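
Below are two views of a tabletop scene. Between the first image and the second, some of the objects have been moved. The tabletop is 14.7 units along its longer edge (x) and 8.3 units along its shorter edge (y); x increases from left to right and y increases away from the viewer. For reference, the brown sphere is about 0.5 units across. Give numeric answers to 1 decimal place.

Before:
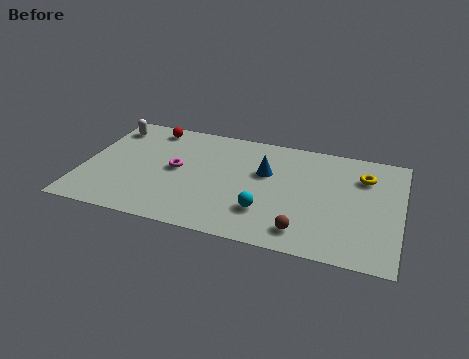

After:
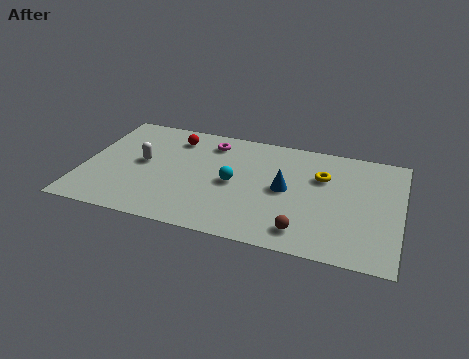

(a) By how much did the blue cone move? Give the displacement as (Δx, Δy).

(1.0, -1.0)

The blue cone started near (8.4, 5.2) and ended near (9.4, 4.2).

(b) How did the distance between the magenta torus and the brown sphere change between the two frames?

+0.4

They were about 6.8 units apart before and 7.2 after — 0.4 units further apart.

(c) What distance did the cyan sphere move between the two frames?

2.3

The cyan sphere moved from about (8.6, 2.3) to (7.0, 4.0), a distance of √(1.6² + 1.7²) ≈ 2.3.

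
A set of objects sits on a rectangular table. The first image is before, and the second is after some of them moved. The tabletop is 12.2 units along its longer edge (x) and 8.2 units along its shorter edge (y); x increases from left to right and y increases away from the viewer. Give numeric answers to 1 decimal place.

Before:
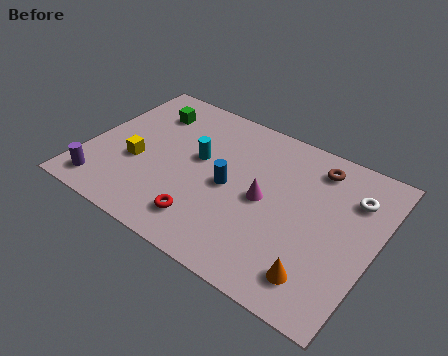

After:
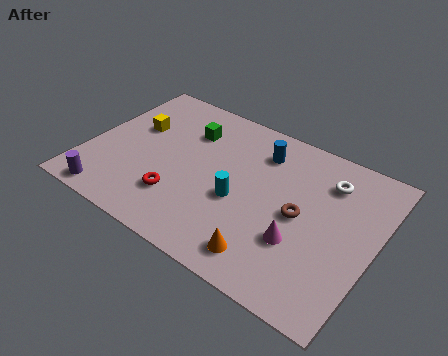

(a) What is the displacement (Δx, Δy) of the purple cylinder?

(0.4, -0.4)

From the two frames, the purple cylinder sits at roughly (1.1, 1.2) before and (1.5, 0.8) after.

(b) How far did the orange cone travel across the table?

2.1

From (10.3, 1.5) to (8.2, 1.3), the orange cone covered √(2.1² + 0.2²) ≈ 2.1 units.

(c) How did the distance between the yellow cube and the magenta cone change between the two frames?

+2.5

They were about 5.5 units apart before and 8.0 after — 2.5 units further apart.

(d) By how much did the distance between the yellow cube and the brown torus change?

-0.5

The distance was about 8.0 in the first image and 7.5 in the second, so they moved 0.5 units closer together.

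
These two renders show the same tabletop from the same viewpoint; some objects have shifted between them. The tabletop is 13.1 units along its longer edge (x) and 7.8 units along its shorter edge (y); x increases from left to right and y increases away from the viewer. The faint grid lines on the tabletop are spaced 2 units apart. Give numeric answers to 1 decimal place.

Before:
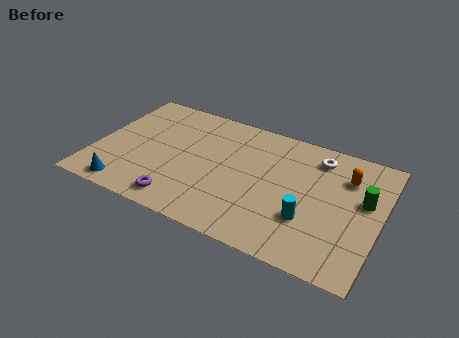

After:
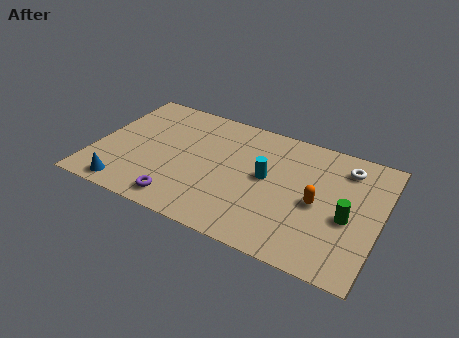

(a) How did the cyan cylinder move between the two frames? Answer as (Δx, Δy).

(-2.1, 1.7)

The cyan cylinder was at about (10.0, 2.5) and moved to about (7.9, 4.2).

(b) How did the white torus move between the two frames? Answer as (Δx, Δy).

(1.3, -0.1)

The white torus was at about (10.0, 6.4) and moved to about (11.3, 6.3).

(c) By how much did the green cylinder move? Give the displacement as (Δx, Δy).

(-0.6, -1.3)

The green cylinder was at about (12.3, 4.6) and moved to about (11.7, 3.3).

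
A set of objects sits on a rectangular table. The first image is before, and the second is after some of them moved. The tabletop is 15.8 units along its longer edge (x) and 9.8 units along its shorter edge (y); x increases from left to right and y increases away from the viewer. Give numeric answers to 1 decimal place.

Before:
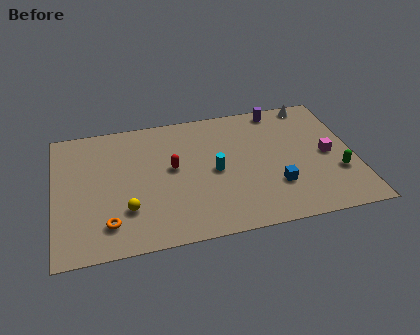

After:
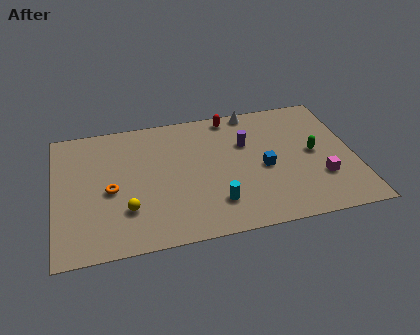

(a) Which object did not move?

the yellow sphere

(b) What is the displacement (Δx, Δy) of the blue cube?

(-0.5, 1.5)

From the two frames, the blue cube sits at roughly (11.5, 2.9) before and (11.0, 4.4) after.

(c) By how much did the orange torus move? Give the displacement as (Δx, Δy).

(0.2, 2.4)

From the two frames, the orange torus sits at roughly (2.7, 2.0) before and (2.9, 4.4) after.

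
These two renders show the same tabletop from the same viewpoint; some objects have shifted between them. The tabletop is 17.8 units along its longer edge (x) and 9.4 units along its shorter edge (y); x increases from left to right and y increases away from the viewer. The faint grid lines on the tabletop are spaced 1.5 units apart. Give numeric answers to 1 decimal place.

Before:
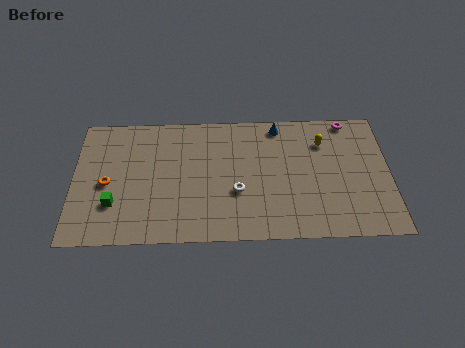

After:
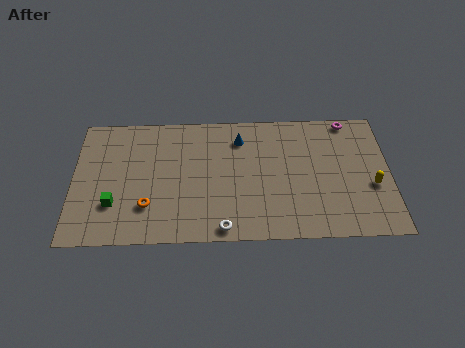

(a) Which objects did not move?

the magenta torus and the green cube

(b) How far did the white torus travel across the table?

2.7

From (9.2, 3.5) to (8.4, 0.9), the white torus covered √(0.8² + 2.6²) ≈ 2.7 units.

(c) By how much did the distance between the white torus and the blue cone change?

+1.2

Before: roughly 5.4 units apart; after: 6.6. That's 1.2 units further apart.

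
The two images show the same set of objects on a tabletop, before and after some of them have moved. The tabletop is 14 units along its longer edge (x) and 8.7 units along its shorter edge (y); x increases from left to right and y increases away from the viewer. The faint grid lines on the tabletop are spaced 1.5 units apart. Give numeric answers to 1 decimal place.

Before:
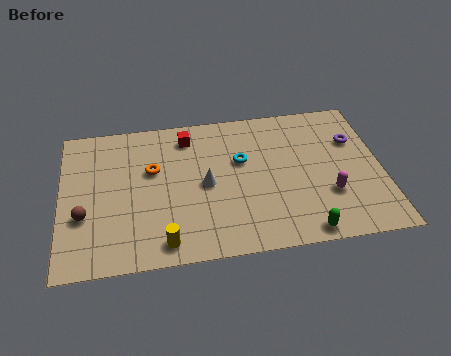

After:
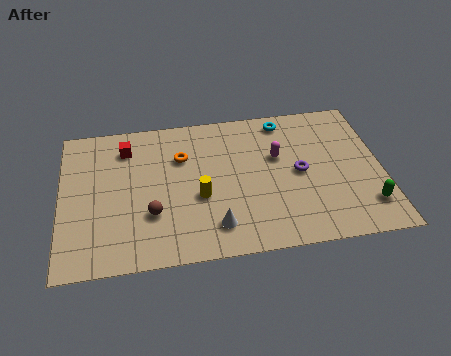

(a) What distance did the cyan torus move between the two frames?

3.0

The cyan torus was near (7.9, 5.4) before and (9.9, 7.6) after, so it travelled √(2.0² + 2.2²) ≈ 3.0 units.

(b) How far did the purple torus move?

3.0

The purple torus was near (12.9, 5.9) before and (10.4, 4.3) after, so it travelled √(2.5² + 1.6²) ≈ 3.0 units.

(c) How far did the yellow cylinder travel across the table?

2.9

The yellow cylinder moved from about (4.4, 1.1) to (6.0, 3.5), a distance of √(1.6² + 2.4²) ≈ 2.9.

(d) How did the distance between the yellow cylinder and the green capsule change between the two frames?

+1.4

They were about 6.0 units apart before and 7.4 after — 1.4 units further apart.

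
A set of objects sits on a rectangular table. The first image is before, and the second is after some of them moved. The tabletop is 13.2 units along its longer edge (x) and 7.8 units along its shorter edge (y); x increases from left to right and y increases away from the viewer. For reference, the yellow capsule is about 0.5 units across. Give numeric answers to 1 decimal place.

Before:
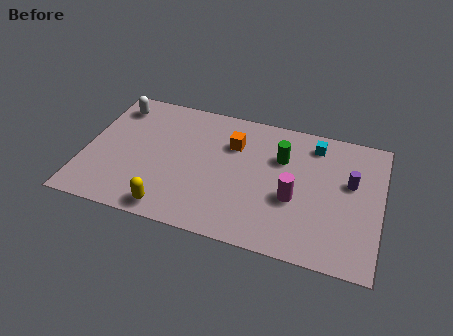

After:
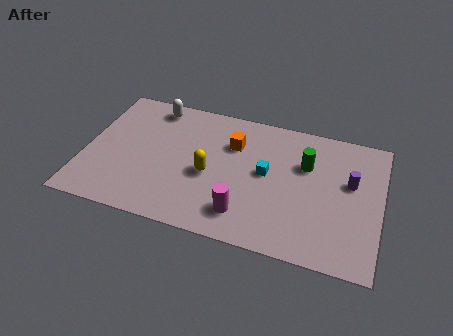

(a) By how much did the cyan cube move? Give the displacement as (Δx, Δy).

(-2.0, -2.3)

The cyan cube started near (10.1, 6.5) and ended near (8.1, 4.2).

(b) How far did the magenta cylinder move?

2.6

From (9.4, 3.1) to (7.3, 1.6), the magenta cylinder covered √(2.1² + 1.5²) ≈ 2.6 units.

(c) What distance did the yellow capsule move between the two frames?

2.9

The yellow capsule was near (4.1, 0.9) before and (5.6, 3.4) after, so it travelled √(1.5² + 2.5²) ≈ 2.9 units.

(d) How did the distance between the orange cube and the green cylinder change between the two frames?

+1.1

They were about 2.2 units apart before and 3.3 after — 1.1 units further apart.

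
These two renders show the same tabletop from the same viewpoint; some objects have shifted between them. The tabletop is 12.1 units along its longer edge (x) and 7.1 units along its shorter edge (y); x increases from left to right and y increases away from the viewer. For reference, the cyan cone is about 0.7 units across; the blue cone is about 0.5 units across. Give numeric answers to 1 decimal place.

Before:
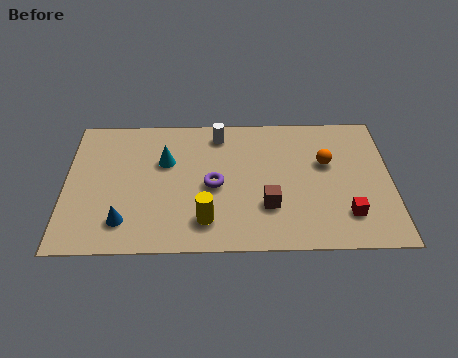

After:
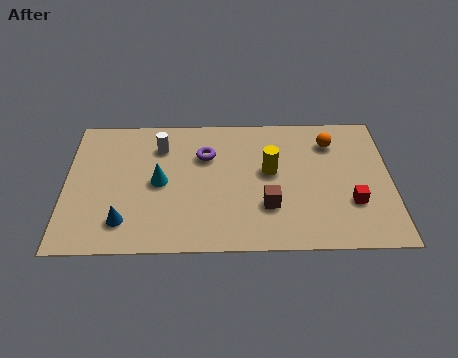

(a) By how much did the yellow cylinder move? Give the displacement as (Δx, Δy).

(2.4, 2.5)

From the two frames, the yellow cylinder sits at roughly (5.2, 1.5) before and (7.6, 4.0) after.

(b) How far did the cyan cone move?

1.1

The cyan cone moved from about (3.7, 4.6) to (3.5, 3.5), a distance of √(0.2² + 1.1²) ≈ 1.1.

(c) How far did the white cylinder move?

2.3

The white cylinder was near (5.7, 6.0) before and (3.5, 5.4) after, so it travelled √(2.2² + 0.6²) ≈ 2.3 units.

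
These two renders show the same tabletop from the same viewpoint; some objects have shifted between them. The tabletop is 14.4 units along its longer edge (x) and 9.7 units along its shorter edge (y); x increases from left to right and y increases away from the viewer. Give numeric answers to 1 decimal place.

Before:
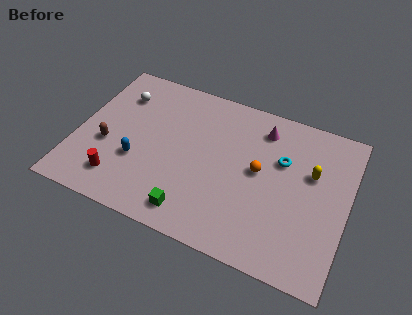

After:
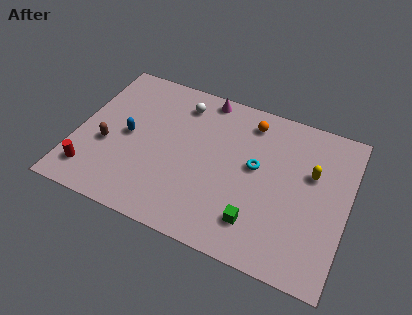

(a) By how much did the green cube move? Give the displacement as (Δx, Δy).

(3.3, 0.7)

The green cube started near (6.6, 1.4) and ended near (9.9, 2.1).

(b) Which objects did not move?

the yellow capsule and the brown capsule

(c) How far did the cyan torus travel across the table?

1.6

The cyan torus was near (10.8, 6.3) before and (9.5, 5.4) after, so it travelled √(1.3² + 0.9²) ≈ 1.6 units.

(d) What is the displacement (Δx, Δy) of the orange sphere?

(-0.8, 2.9)

The orange sphere was at about (9.7, 5.2) and moved to about (8.9, 8.1).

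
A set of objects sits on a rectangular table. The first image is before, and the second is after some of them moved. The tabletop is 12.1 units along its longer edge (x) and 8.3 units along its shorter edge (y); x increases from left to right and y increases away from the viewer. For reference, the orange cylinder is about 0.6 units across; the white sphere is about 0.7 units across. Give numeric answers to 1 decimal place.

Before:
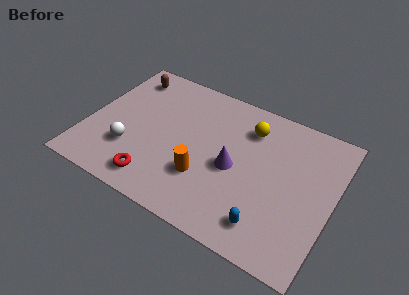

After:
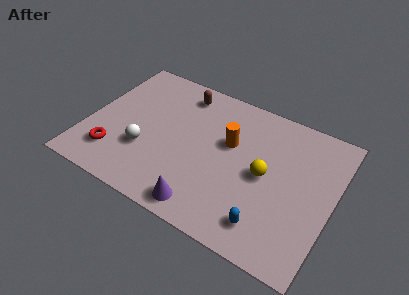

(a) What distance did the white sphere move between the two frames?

0.8

The white sphere was near (2.3, 2.5) before and (3.0, 2.8) after, so it travelled √(0.7² + 0.3²) ≈ 0.8 units.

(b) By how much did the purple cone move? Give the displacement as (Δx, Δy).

(-1.0, -2.8)

From the two frames, the purple cone sits at roughly (7.3, 3.8) before and (6.3, 1.0) after.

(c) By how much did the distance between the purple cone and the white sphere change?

-1.4

They were about 5.2 units apart before and 3.8 after — 1.4 units closer together.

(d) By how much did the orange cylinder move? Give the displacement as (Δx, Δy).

(0.9, 2.5)

From the two frames, the orange cylinder sits at roughly (6.0, 2.6) before and (6.9, 5.1) after.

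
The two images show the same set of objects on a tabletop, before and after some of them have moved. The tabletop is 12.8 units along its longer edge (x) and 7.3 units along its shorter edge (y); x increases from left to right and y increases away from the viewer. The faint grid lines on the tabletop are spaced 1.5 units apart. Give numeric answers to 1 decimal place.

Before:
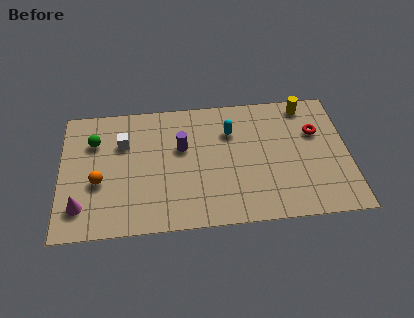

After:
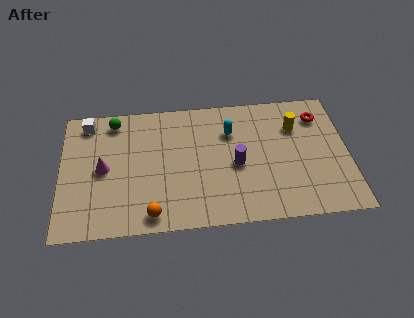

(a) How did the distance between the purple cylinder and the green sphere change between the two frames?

+2.2

Before: roughly 4.0 units apart; after: 6.2. That's 2.2 units further apart.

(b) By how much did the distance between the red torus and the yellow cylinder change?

-0.4

Before: roughly 1.6 units apart; after: 1.2. That's 0.4 units closer together.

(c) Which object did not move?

the cyan capsule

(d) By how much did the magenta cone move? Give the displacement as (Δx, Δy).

(1.0, 2.0)

The magenta cone started near (0.9, 1.6) and ended near (1.9, 3.6).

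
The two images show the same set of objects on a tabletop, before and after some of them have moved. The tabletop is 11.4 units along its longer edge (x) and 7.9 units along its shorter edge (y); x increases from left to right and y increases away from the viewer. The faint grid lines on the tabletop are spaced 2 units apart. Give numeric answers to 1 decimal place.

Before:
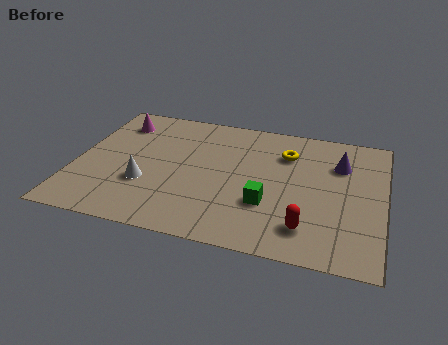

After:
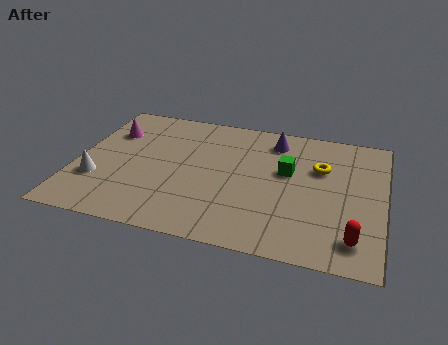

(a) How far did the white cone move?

1.8

The white cone was near (2.7, 2.7) before and (0.9, 2.5) after, so it travelled √(1.8² + 0.2²) ≈ 1.8 units.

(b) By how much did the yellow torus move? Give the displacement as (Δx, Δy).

(1.3, -0.6)

The yellow torus was at about (7.7, 5.8) and moved to about (9.0, 5.2).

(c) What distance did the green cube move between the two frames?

2.2

The green cube was near (7.2, 2.6) before and (7.8, 4.7) after, so it travelled √(0.6² + 2.1²) ≈ 2.2 units.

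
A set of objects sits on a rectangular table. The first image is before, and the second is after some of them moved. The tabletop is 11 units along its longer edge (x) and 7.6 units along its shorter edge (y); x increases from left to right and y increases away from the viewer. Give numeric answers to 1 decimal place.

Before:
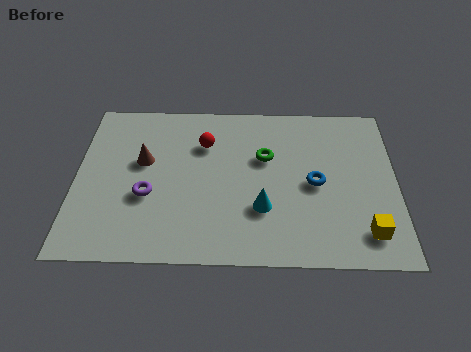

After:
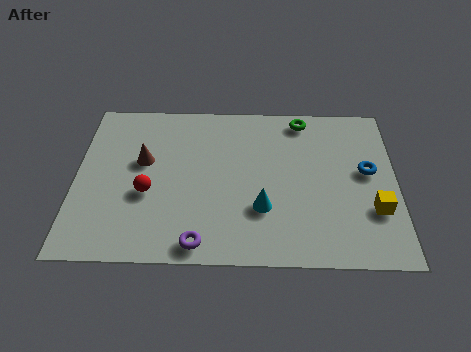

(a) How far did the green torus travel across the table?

2.3

The green torus moved from about (6.5, 4.8) to (7.8, 6.7), a distance of √(1.3² + 1.9²) ≈ 2.3.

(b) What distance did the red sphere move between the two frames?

3.1

The red sphere moved from about (4.4, 5.4) to (2.5, 3.0), a distance of √(1.9² + 2.4²) ≈ 3.1.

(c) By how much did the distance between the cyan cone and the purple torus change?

-1.3

They were about 3.9 units apart before and 2.6 after — 1.3 units closer together.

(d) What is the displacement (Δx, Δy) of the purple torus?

(1.8, -2.1)

From the two frames, the purple torus sits at roughly (2.5, 2.9) before and (4.3, 0.8) after.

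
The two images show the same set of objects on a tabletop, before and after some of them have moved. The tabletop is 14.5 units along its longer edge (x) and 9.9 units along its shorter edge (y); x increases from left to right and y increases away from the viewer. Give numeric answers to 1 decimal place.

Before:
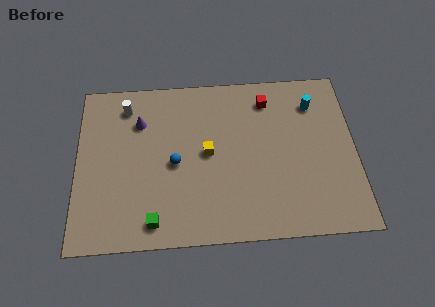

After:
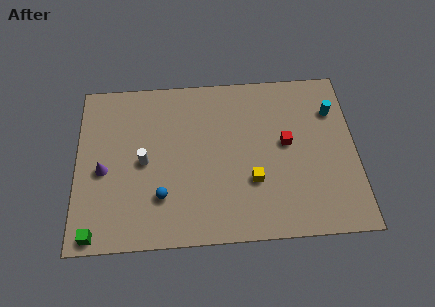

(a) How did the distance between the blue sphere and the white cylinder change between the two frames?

-2.1

Before: roughly 4.4 units apart; after: 2.3. That's 2.1 units closer together.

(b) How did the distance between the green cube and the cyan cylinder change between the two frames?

+3.4

They were about 10.6 units apart before and 14.0 after — 3.4 units further apart.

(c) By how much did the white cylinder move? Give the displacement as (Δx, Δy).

(0.9, -3.4)

From the two frames, the white cylinder sits at roughly (2.6, 8.2) before and (3.5, 4.8) after.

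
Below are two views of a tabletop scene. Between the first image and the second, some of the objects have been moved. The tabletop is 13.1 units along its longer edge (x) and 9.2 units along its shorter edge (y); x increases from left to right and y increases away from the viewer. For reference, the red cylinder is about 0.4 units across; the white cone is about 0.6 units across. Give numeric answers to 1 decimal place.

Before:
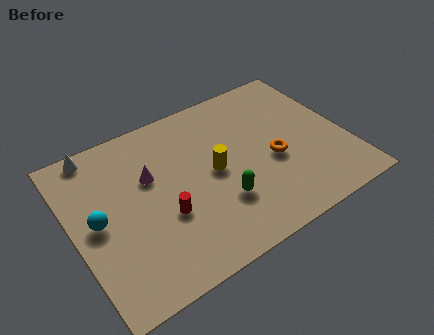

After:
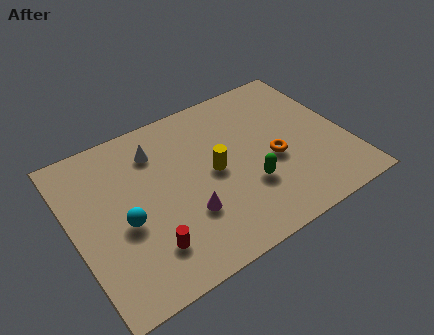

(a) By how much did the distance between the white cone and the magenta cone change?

+0.9

Before: roughly 3.4 units apart; after: 4.3. That's 0.9 units further apart.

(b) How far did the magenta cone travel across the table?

3.2

From (3.8, 5.8) to (5.1, 2.9), the magenta cone covered √(1.3² + 2.9²) ≈ 3.2 units.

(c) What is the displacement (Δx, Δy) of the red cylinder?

(-1.0, -1.3)

The red cylinder was at about (4.1, 3.4) and moved to about (3.1, 2.1).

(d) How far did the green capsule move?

1.4

The green capsule moved from about (6.7, 2.8) to (8.1, 3.0), a distance of √(1.4² + 0.2²) ≈ 1.4.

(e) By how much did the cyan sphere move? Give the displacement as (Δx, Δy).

(1.2, -0.7)

The cyan sphere was at about (1.1, 4.6) and moved to about (2.3, 3.9).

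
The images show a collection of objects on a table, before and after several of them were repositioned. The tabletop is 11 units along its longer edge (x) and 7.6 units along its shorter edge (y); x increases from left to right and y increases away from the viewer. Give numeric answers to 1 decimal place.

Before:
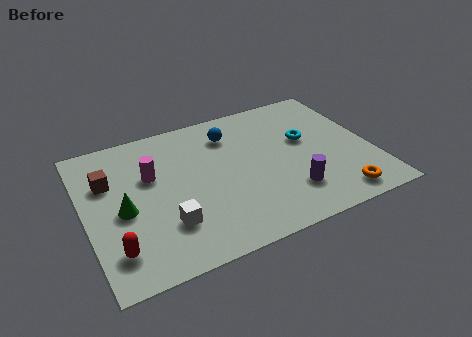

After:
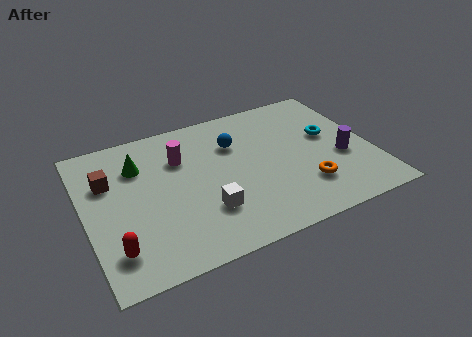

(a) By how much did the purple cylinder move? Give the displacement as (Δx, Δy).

(2.2, 1.1)

The purple cylinder was at about (7.6, 1.9) and moved to about (9.8, 3.0).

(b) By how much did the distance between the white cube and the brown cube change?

+0.9

They were about 3.6 units apart before and 4.5 after — 0.9 units further apart.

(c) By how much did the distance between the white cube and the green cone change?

+2.0

The distance was about 2.0 in the first image and 4.0 in the second, so they moved 2.0 units further apart.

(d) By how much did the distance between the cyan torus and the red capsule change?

+0.8

Before: roughly 8.2 units apart; after: 9.0. That's 0.8 units further apart.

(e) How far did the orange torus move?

1.5

From (9.3, 1.0) to (8.2, 2.0), the orange torus covered √(1.1² + 1.0²) ≈ 1.5 units.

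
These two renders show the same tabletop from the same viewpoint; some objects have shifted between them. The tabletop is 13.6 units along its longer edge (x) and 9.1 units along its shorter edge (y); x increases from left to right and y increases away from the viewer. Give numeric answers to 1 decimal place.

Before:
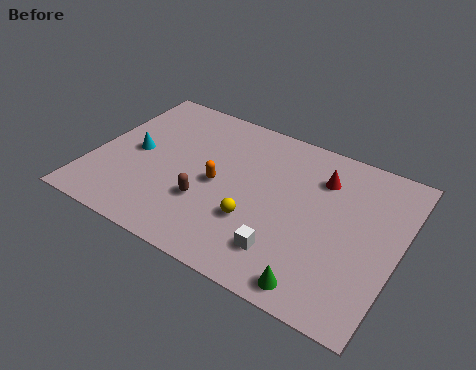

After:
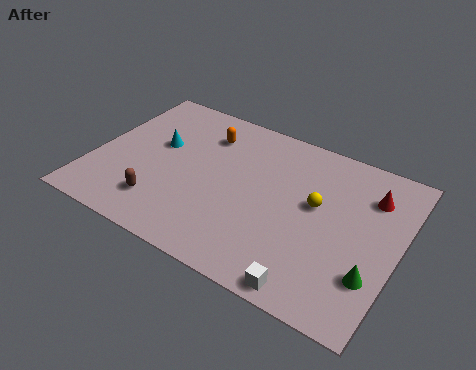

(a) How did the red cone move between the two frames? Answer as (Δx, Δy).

(2.2, 0.0)

The red cone was at about (9.9, 6.8) and moved to about (12.1, 6.8).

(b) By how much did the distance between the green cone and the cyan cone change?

+0.9

The distance was about 9.5 in the first image and 10.4 in the second, so they moved 0.9 units further apart.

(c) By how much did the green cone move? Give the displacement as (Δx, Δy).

(2.1, 1.6)

From the two frames, the green cone sits at roughly (10.6, 1.0) before and (12.7, 2.6) after.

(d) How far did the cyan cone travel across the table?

1.3

The cyan cone was near (1.8, 4.5) before and (2.7, 5.4) after, so it travelled √(0.9² + 0.9²) ≈ 1.3 units.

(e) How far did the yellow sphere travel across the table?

3.3

The yellow sphere moved from about (7.5, 3.0) to (9.9, 5.2), a distance of √(2.4² + 2.2²) ≈ 3.3.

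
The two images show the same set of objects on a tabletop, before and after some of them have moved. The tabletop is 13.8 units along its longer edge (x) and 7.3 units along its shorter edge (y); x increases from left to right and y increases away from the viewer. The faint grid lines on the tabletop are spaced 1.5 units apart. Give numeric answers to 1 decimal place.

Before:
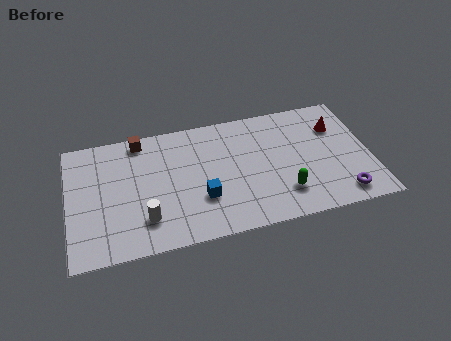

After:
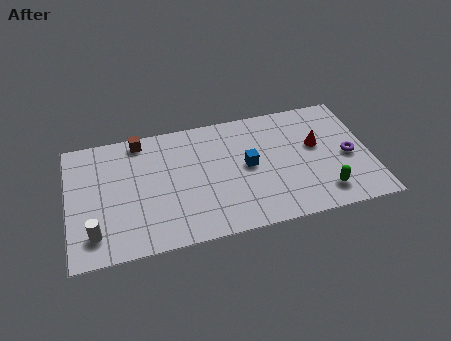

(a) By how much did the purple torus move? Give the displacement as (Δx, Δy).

(0.5, 2.2)

The purple torus was at about (12.3, 1.1) and moved to about (12.8, 3.3).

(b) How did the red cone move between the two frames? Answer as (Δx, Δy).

(-1.0, -0.9)

The red cone was at about (12.4, 5.2) and moved to about (11.4, 4.3).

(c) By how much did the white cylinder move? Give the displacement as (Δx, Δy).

(-2.3, -0.3)

The white cylinder was at about (3.4, 1.8) and moved to about (1.1, 1.5).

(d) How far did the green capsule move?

1.8

The green capsule moved from about (9.7, 1.8) to (11.5, 1.4), a distance of √(1.8² + 0.4²) ≈ 1.8.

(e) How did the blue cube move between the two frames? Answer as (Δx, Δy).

(2.2, 1.4)

The blue cube started near (6.0, 2.4) and ended near (8.2, 3.8).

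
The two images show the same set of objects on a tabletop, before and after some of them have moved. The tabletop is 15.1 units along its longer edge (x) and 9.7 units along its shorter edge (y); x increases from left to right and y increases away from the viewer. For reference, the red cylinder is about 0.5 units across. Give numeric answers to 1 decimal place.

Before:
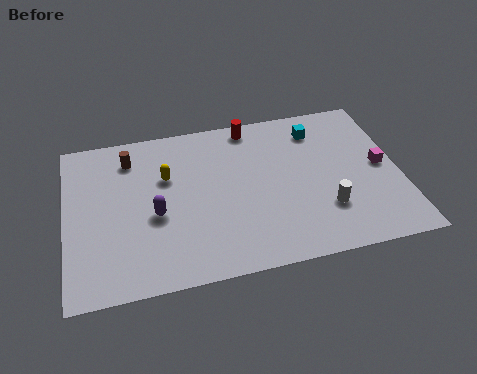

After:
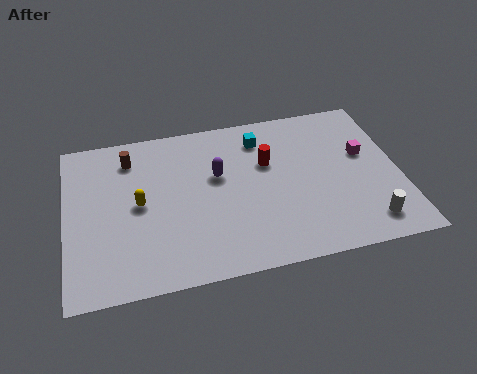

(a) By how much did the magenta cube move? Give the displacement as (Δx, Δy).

(-0.7, 0.9)

From the two frames, the magenta cube sits at roughly (14.3, 4.9) before and (13.6, 5.8) after.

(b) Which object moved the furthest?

the purple capsule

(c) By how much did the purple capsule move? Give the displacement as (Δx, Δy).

(2.9, 1.8)

The purple capsule was at about (4.0, 4.1) and moved to about (6.9, 5.9).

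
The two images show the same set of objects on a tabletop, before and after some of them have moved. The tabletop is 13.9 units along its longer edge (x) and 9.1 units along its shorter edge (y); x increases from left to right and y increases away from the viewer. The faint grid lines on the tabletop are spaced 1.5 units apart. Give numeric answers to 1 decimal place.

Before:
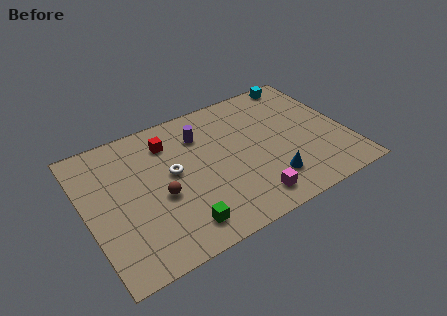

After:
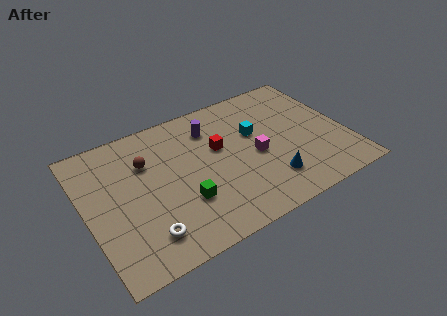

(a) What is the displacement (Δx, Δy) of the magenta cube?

(0.8, 2.7)

The magenta cube was at about (8.2, 1.4) and moved to about (9.0, 4.1).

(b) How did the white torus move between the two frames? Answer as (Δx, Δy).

(-1.9, -3.2)

From the two frames, the white torus sits at roughly (4.6, 5.0) before and (2.7, 1.8) after.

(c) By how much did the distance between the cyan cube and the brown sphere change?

-3.7

The distance was about 9.5 in the first image and 5.8 in the second, so they moved 3.7 units closer together.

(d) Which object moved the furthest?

the cyan cube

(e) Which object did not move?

the blue cone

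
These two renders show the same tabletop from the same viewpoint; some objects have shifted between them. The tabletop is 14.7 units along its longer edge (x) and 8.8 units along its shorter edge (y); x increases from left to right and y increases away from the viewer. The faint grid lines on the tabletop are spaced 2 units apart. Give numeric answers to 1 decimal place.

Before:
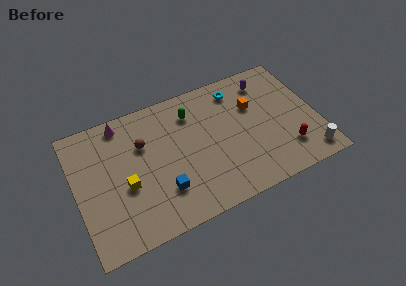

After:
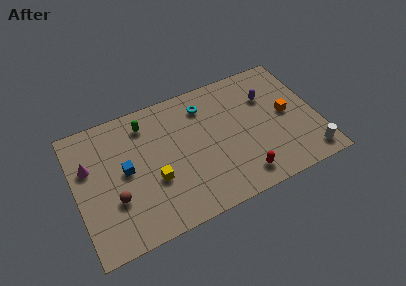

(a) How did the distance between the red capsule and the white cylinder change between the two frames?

+2.6

The distance was about 1.5 in the first image and 4.1 in the second, so they moved 2.6 units further apart.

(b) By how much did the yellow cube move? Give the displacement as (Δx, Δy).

(1.7, -0.3)

From the two frames, the yellow cube sits at roughly (2.9, 3.6) before and (4.6, 3.3) after.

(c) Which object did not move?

the white cylinder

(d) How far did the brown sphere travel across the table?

3.5

The brown sphere was near (4.2, 5.9) before and (2.2, 3.0) after, so it travelled √(2.0² + 2.9²) ≈ 3.5 units.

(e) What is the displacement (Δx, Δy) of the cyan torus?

(-2.1, -0.3)

The cyan torus was at about (10.2, 7.3) and moved to about (8.1, 7.0).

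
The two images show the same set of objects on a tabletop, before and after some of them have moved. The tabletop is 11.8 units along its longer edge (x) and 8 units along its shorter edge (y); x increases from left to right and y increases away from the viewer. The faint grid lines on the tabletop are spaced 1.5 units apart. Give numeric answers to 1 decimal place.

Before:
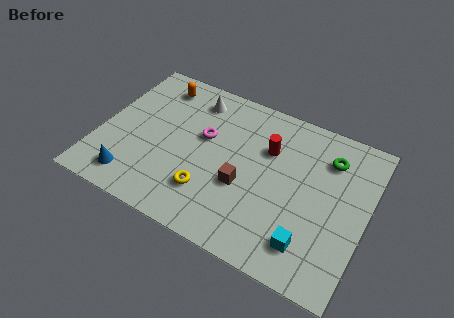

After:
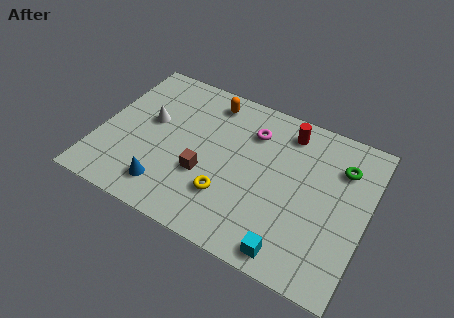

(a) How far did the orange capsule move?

2.4

The orange capsule was near (2.1, 6.7) before and (4.5, 6.8) after, so it travelled √(2.4² + 0.1²) ≈ 2.4 units.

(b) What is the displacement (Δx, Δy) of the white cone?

(-1.7, -2.0)

From the two frames, the white cone sits at roughly (3.8, 6.6) before and (2.1, 4.6) after.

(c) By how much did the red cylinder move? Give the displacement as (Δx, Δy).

(0.7, 1.3)

From the two frames, the red cylinder sits at roughly (7.3, 5.4) before and (8.0, 6.7) after.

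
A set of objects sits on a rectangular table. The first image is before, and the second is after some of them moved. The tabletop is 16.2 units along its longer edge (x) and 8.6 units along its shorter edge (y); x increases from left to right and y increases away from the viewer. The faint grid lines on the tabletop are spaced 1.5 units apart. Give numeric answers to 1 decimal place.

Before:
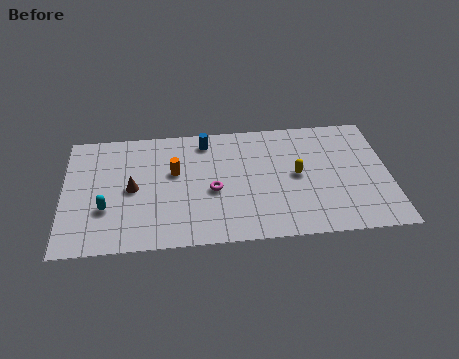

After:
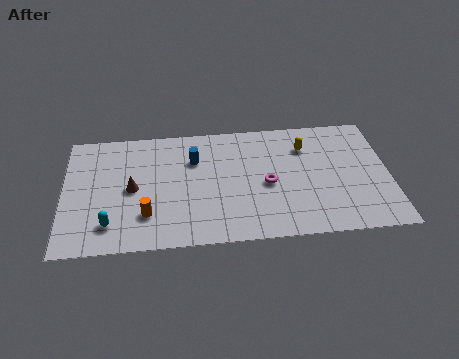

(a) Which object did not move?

the brown cone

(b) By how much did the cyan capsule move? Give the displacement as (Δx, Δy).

(0.2, -1.1)

The cyan capsule was at about (2.1, 2.9) and moved to about (2.3, 1.8).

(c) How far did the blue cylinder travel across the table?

1.4

The blue cylinder was near (7.1, 7.3) before and (6.5, 6.0) after, so it travelled √(0.6² + 1.3²) ≈ 1.4 units.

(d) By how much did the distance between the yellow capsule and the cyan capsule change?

+1.2

The distance was about 9.6 in the first image and 10.8 in the second, so they moved 1.2 units further apart.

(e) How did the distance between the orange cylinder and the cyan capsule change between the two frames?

-2.2

The distance was about 4.1 in the first image and 1.9 in the second, so they moved 2.2 units closer together.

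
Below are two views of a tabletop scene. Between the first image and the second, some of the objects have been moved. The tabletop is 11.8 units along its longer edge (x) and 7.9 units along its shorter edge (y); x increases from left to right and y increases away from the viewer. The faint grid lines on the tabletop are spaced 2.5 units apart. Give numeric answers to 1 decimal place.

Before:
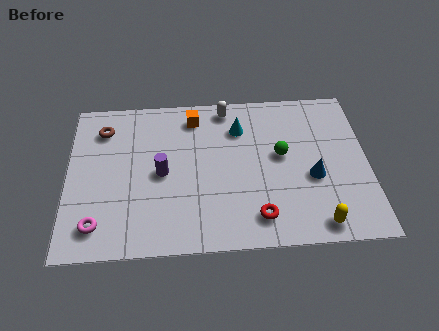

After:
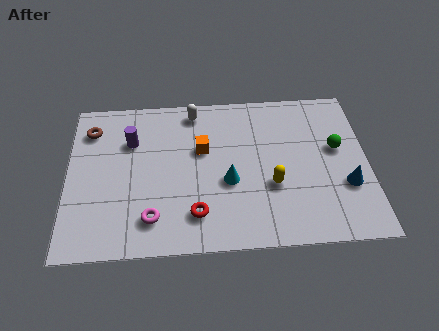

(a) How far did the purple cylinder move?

2.1

From (3.7, 3.8) to (2.5, 5.5), the purple cylinder covered √(1.2² + 1.7²) ≈ 2.1 units.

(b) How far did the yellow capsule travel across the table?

2.6

From (9.7, 0.9) to (8.0, 2.9), the yellow capsule covered √(1.7² + 2.0²) ≈ 2.6 units.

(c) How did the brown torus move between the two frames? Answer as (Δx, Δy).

(-0.5, 0.0)

From the two frames, the brown torus sits at roughly (1.4, 6.2) before and (0.9, 6.2) after.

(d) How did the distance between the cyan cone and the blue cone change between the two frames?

+0.7

Before: roughly 3.9 units apart; after: 4.6. That's 0.7 units further apart.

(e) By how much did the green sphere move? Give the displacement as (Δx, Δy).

(2.2, 0.2)

From the two frames, the green sphere sits at roughly (8.4, 4.4) before and (10.6, 4.6) after.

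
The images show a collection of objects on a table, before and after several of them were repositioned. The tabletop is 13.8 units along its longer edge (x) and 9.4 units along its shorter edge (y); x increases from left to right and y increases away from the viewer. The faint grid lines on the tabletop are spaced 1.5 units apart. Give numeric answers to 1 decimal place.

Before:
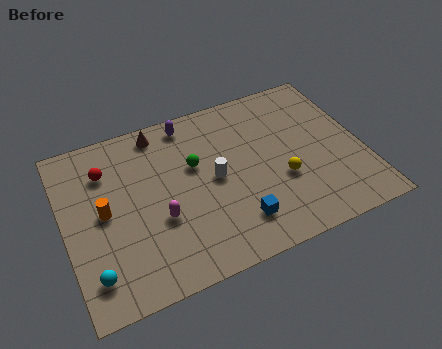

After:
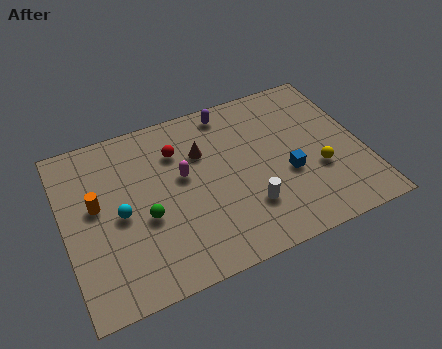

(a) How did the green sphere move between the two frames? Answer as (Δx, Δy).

(-2.5, -2.0)

The green sphere started near (6.1, 5.8) and ended near (3.6, 3.8).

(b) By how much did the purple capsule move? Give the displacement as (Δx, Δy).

(1.9, 0.0)

The purple capsule was at about (6.1, 8.3) and moved to about (8.0, 8.3).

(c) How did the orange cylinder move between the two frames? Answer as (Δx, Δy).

(-0.3, 0.5)

The orange cylinder started near (1.8, 4.8) and ended near (1.5, 5.3).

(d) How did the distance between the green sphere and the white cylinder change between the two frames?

+3.4

Before: roughly 1.4 units apart; after: 4.8. That's 3.4 units further apart.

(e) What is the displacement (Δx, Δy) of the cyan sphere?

(1.5, 2.6)

The cyan sphere started near (1.0, 1.8) and ended near (2.5, 4.4).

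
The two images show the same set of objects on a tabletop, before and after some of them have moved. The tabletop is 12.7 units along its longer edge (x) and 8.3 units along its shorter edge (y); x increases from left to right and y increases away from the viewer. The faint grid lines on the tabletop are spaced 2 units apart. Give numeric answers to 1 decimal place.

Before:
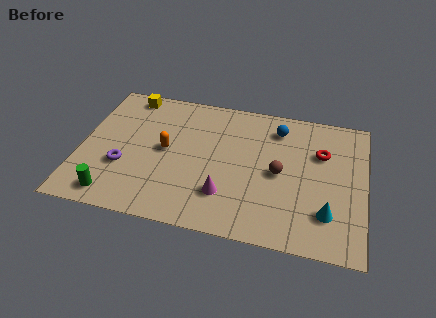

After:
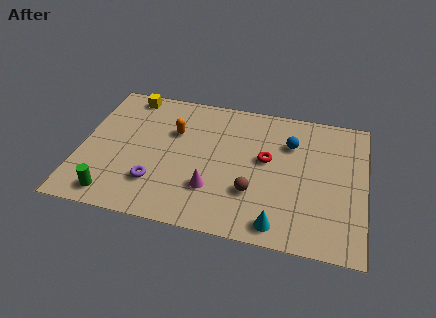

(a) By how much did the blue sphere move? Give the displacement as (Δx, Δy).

(0.6, -0.8)

The blue sphere started near (8.7, 6.7) and ended near (9.3, 5.9).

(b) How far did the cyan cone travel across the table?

2.4

The cyan cone moved from about (11.1, 2.1) to (9.0, 1.0), a distance of √(2.1² + 1.1²) ≈ 2.4.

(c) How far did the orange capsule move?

1.2

From (3.8, 4.3) to (4.1, 5.5), the orange capsule covered √(0.3² + 1.2²) ≈ 1.2 units.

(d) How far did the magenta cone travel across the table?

0.6

The magenta cone moved from about (6.6, 2.2) to (6.0, 2.4), a distance of √(0.6² + 0.2²) ≈ 0.6.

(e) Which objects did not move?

the green cylinder and the yellow cube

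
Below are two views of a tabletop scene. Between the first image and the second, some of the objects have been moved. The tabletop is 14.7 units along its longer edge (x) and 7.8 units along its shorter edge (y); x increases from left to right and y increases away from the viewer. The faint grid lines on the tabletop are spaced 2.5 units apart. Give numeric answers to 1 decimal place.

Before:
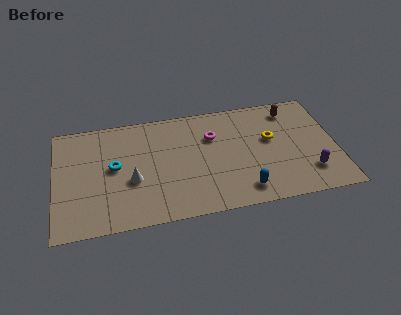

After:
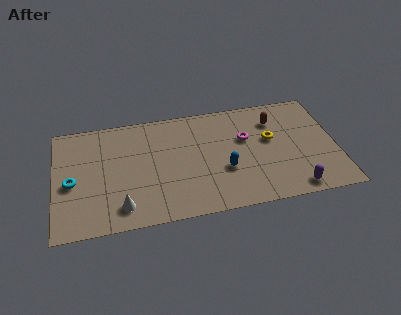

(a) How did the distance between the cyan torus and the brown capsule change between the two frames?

+1.3

They were about 9.7 units apart before and 11.0 after — 1.3 units further apart.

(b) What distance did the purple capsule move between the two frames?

1.3

The purple capsule moved from about (13.2, 1.9) to (12.3, 0.9), a distance of √(0.9² + 1.0²) ≈ 1.3.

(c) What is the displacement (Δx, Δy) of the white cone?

(-0.6, -1.7)

The white cone started near (4.0, 3.1) and ended near (3.4, 1.4).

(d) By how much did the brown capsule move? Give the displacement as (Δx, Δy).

(-0.9, -0.6)

The brown capsule was at about (12.5, 6.5) and moved to about (11.6, 5.9).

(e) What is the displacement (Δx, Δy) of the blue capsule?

(-0.9, 1.6)

From the two frames, the blue capsule sits at roughly (9.7, 1.3) before and (8.8, 2.9) after.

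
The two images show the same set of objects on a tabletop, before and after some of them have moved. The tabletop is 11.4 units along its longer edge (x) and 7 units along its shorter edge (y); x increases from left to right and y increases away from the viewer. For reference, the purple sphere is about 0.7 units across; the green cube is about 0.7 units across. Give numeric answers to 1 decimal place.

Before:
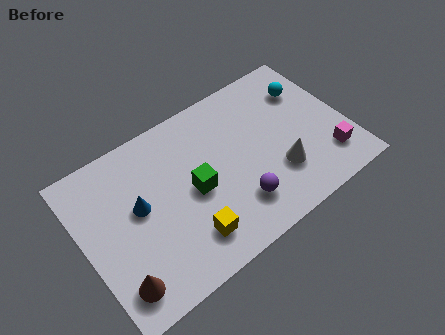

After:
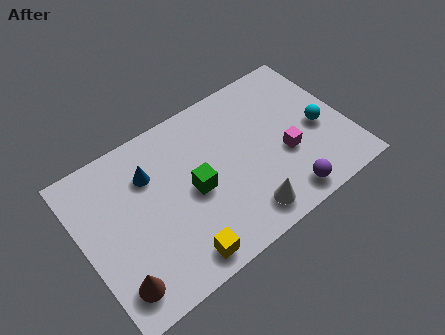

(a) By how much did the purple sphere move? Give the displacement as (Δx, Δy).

(1.9, -0.8)

The purple sphere was at about (6.3, 1.7) and moved to about (8.2, 0.9).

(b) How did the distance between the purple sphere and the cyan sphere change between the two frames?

-2.1

Before: roughly 5.1 units apart; after: 3.0. That's 2.1 units closer together.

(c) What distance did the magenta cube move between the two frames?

2.0

From (10.3, 1.6) to (8.6, 2.7), the magenta cube covered √(1.7² + 1.1²) ≈ 2.0 units.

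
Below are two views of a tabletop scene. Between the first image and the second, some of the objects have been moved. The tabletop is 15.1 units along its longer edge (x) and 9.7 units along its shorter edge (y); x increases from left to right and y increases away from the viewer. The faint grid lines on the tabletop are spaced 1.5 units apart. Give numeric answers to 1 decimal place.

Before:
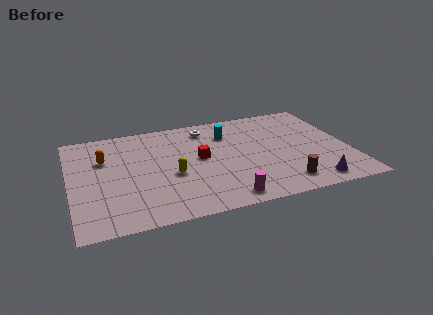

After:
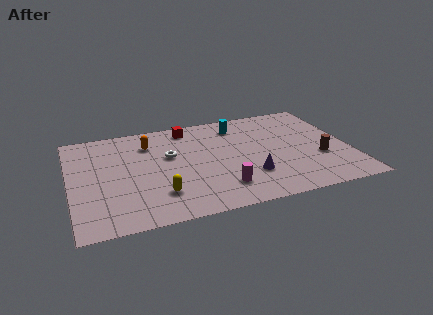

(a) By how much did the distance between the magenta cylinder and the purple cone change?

-3.0

The distance was about 4.7 in the first image and 1.7 in the second, so they moved 3.0 units closer together.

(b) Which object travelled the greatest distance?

the purple cone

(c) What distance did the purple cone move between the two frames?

3.6

The purple cone was near (12.7, 1.2) before and (9.5, 2.8) after, so it travelled √(3.2² + 1.6²) ≈ 3.6 units.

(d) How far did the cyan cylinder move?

0.9

The cyan cylinder was near (8.7, 7.2) before and (9.3, 7.9) after, so it travelled √(0.6² + 0.7²) ≈ 0.9 units.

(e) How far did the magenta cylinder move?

1.0

From (8.0, 1.1) to (7.9, 2.1), the magenta cylinder covered √(0.1² + 1.0²) ≈ 1.0 units.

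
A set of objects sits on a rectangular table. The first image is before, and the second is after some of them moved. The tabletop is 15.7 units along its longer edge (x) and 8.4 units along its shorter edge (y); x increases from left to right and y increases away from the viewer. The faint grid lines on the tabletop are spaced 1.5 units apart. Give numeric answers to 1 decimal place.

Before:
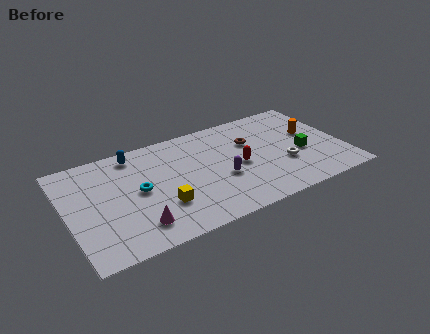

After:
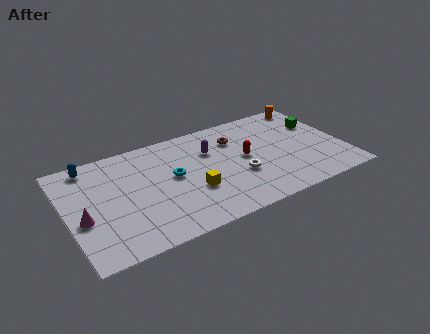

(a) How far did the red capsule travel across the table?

0.6

The red capsule was near (9.7, 3.9) before and (10.1, 4.4) after, so it travelled √(0.4² + 0.5²) ≈ 0.6 units.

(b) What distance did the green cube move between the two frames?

2.5

From (13.3, 3.5) to (14.6, 5.6), the green cube covered √(1.3² + 2.1²) ≈ 2.5 units.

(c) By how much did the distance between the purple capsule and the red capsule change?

+1.0

The distance was about 1.3 in the first image and 2.3 in the second, so they moved 1.0 units further apart.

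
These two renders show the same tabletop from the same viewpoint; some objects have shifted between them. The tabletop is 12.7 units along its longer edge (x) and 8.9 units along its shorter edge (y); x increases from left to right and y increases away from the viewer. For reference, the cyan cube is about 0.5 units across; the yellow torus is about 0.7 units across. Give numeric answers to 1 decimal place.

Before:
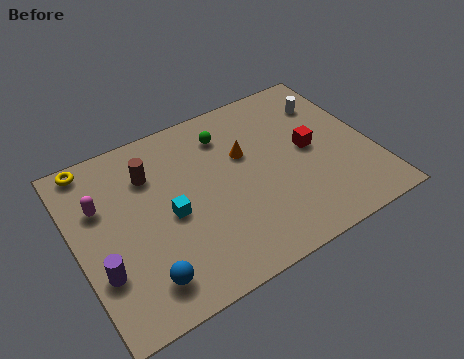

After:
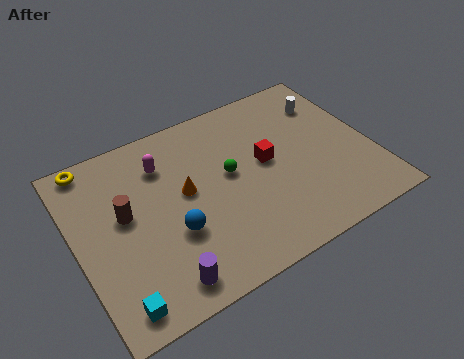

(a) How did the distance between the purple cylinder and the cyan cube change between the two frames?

-1.5

The distance was about 3.4 in the first image and 1.9 in the second, so they moved 1.5 units closer together.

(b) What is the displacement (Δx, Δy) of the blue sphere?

(1.5, 1.6)

The blue sphere started near (2.4, 1.6) and ended near (3.9, 3.2).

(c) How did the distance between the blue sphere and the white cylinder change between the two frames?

-2.1

The distance was about 10.3 in the first image and 8.2 in the second, so they moved 2.1 units closer together.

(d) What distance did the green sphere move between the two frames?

2.1

From (6.8, 7.0) to (6.6, 4.9), the green sphere covered √(0.2² + 2.1²) ≈ 2.1 units.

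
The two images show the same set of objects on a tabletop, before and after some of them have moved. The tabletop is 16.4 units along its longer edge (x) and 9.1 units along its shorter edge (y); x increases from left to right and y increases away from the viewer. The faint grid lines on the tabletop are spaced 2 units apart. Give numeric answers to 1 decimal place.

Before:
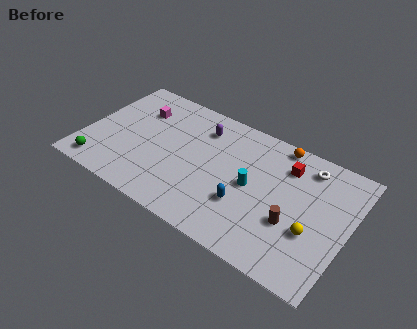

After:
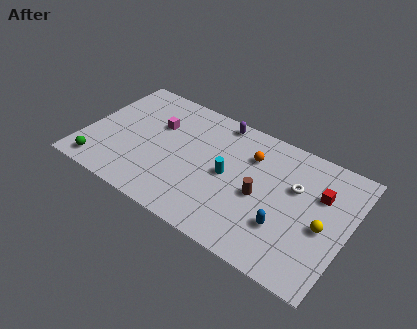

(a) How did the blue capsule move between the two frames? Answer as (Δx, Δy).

(2.5, -0.2)

The blue capsule started near (10.3, 3.0) and ended near (12.8, 2.8).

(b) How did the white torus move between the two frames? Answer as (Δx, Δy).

(-0.5, -1.8)

From the two frames, the white torus sits at roughly (13.5, 7.6) before and (13.0, 5.8) after.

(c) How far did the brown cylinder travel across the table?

2.2

From (13.2, 3.3) to (11.1, 4.1), the brown cylinder covered √(2.1² + 0.8²) ≈ 2.2 units.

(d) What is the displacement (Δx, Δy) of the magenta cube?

(1.3, -0.6)

The magenta cube was at about (2.9, 6.6) and moved to about (4.2, 6.0).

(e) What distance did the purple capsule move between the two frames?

1.4

The purple capsule moved from about (6.9, 7.1) to (7.8, 8.2), a distance of √(0.9² + 1.1²) ≈ 1.4.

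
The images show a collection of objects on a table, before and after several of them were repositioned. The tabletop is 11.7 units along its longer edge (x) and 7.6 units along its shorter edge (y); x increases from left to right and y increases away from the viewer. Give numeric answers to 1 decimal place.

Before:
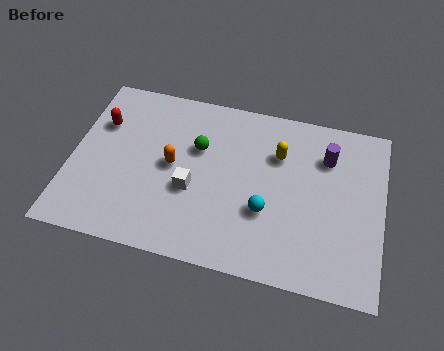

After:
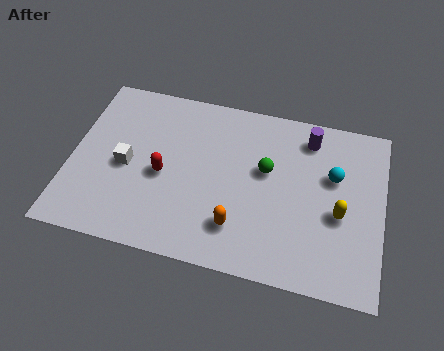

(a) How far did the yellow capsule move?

3.2

The yellow capsule moved from about (7.7, 5.3) to (10.1, 3.2), a distance of √(2.4² + 2.1²) ≈ 3.2.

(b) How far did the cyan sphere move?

3.2

From (7.4, 2.7) to (9.8, 4.8), the cyan sphere covered √(2.4² + 2.1²) ≈ 3.2 units.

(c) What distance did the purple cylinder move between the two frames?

1.0

The purple cylinder was near (9.5, 5.6) before and (8.8, 6.3) after, so it travelled √(0.7² + 0.7²) ≈ 1.0 units.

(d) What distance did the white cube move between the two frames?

2.5

The white cube moved from about (4.6, 3.0) to (2.1, 3.5), a distance of √(2.5² + 0.5²) ≈ 2.5.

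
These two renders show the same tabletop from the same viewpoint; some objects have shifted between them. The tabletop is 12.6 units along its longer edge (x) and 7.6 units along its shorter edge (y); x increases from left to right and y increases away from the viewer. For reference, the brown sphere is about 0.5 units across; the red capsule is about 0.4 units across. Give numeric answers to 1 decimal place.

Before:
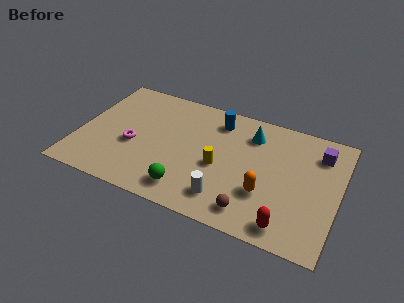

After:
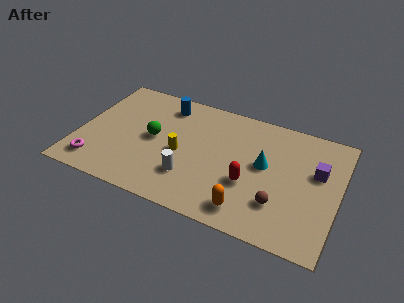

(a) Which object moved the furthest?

the green sphere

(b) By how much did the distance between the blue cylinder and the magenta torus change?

+0.8

Before: roughly 4.9 units apart; after: 5.7. That's 0.8 units further apart.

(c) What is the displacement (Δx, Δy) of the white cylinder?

(-1.8, 0.6)

From the two frames, the white cylinder sits at roughly (7.4, 1.5) before and (5.6, 2.1) after.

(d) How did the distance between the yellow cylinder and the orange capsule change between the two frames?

+1.7

The distance was about 2.4 in the first image and 4.1 in the second, so they moved 1.7 units further apart.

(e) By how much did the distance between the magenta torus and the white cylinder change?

-0.4

They were about 5.0 units apart before and 4.6 after — 0.4 units closer together.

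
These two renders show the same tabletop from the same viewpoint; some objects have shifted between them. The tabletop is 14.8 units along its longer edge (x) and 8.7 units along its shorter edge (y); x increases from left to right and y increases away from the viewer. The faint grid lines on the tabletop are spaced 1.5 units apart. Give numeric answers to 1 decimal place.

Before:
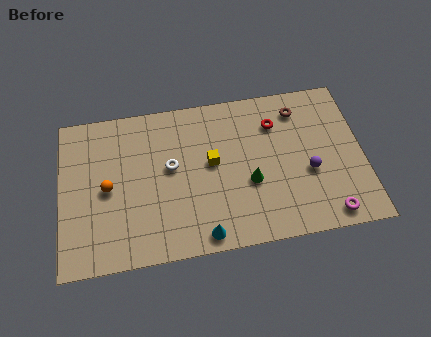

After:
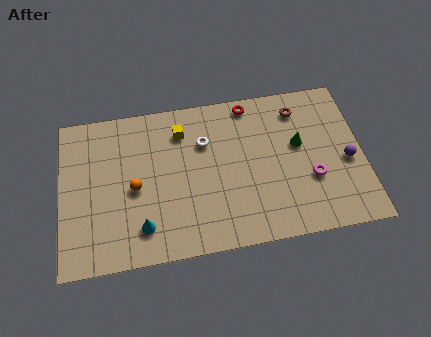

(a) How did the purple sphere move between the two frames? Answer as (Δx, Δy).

(1.9, 0.3)

The purple sphere started near (12.1, 3.5) and ended near (14.0, 3.8).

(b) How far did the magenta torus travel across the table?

2.2

From (12.9, 1.0) to (12.2, 3.1), the magenta torus covered √(0.7² + 2.1²) ≈ 2.2 units.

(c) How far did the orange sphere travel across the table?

1.3

The orange sphere was near (2.3, 4.2) before and (3.6, 4.0) after, so it travelled √(1.3² + 0.2²) ≈ 1.3 units.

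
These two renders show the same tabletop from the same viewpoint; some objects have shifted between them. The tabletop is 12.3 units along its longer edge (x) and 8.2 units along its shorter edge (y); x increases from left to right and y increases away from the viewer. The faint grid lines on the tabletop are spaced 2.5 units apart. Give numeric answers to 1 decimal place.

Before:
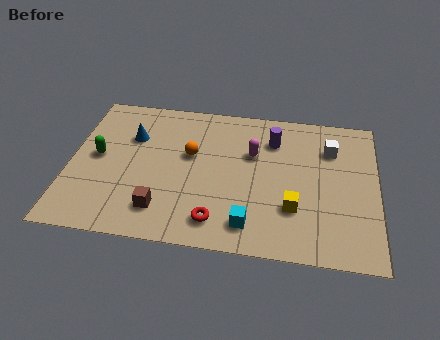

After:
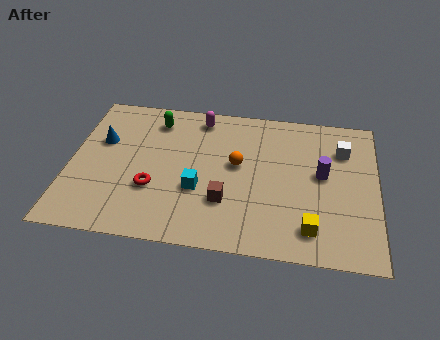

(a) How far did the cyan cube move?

2.6

The cyan cube was near (7.3, 1.4) before and (5.2, 3.0) after, so it travelled √(2.1² + 1.6²) ≈ 2.6 units.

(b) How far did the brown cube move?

2.6

From (3.8, 1.7) to (6.3, 2.5), the brown cube covered √(2.5² + 0.8²) ≈ 2.6 units.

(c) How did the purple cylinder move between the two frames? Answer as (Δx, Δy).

(2.0, -1.7)

The purple cylinder started near (8.1, 6.2) and ended near (10.1, 4.5).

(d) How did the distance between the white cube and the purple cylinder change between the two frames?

-0.6

Before: roughly 2.3 units apart; after: 1.7. That's 0.6 units closer together.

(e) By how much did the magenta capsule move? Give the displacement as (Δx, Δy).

(-2.2, 1.8)

From the two frames, the magenta capsule sits at roughly (7.3, 5.3) before and (5.1, 7.1) after.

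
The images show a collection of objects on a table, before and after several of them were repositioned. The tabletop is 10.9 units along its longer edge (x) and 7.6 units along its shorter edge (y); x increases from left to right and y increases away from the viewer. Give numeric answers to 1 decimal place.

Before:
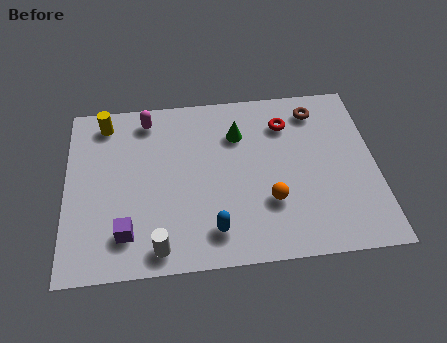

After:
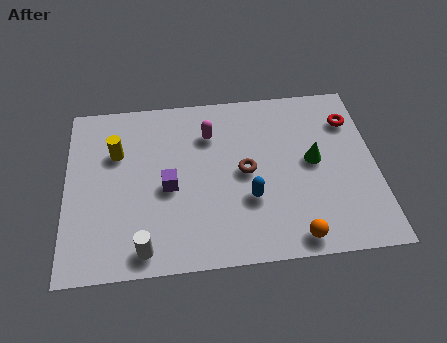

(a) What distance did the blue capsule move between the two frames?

1.8

From (5.1, 1.4) to (6.4, 2.6), the blue capsule covered √(1.3² + 1.2²) ≈ 1.8 units.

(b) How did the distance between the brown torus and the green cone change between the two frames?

-0.5

Before: roughly 2.9 units apart; after: 2.4. That's 0.5 units closer together.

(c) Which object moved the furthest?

the brown torus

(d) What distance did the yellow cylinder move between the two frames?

1.5

The yellow cylinder moved from about (1.4, 6.5) to (1.8, 5.1), a distance of √(0.4² + 1.4²) ≈ 1.5.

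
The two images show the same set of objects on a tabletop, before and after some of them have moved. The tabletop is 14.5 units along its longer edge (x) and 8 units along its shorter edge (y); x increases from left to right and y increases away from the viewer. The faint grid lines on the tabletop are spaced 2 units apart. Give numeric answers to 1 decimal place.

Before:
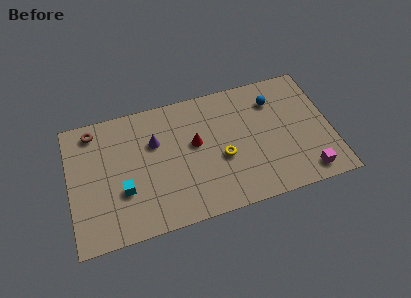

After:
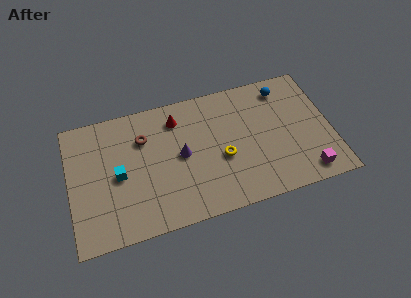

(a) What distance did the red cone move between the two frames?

2.0

From (7.0, 4.6) to (6.1, 6.4), the red cone covered √(0.9² + 1.8²) ≈ 2.0 units.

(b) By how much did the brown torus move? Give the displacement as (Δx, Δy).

(2.7, -1.2)

From the two frames, the brown torus sits at roughly (1.5, 6.9) before and (4.2, 5.7) after.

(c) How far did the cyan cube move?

1.0

From (2.9, 2.8) to (2.7, 3.8), the cyan cube covered √(0.2² + 1.0²) ≈ 1.0 units.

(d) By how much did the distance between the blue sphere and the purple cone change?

-0.3

The distance was about 6.7 in the first image and 6.4 in the second, so they moved 0.3 units closer together.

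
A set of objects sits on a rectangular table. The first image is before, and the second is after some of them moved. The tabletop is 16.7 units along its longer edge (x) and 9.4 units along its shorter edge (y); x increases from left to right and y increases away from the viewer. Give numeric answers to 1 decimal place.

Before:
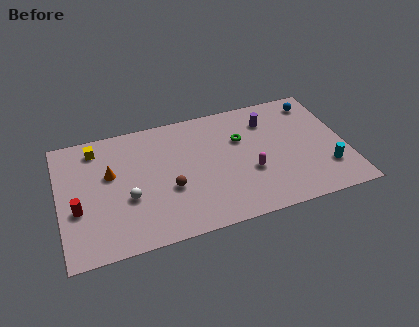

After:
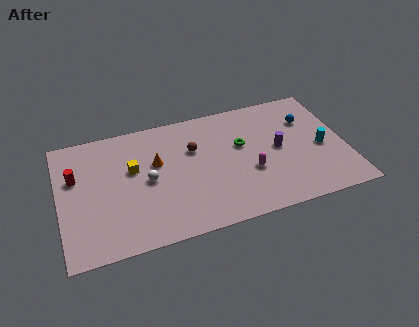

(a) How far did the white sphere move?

1.6

The white sphere moved from about (3.9, 3.6) to (5.1, 4.6), a distance of √(1.2² + 1.0²) ≈ 1.6.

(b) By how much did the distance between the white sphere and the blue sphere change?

-2.4

They were about 12.2 units apart before and 9.8 after — 2.4 units closer together.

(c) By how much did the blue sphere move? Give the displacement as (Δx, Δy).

(-0.6, -1.3)

The blue sphere started near (15.3, 7.9) and ended near (14.7, 6.6).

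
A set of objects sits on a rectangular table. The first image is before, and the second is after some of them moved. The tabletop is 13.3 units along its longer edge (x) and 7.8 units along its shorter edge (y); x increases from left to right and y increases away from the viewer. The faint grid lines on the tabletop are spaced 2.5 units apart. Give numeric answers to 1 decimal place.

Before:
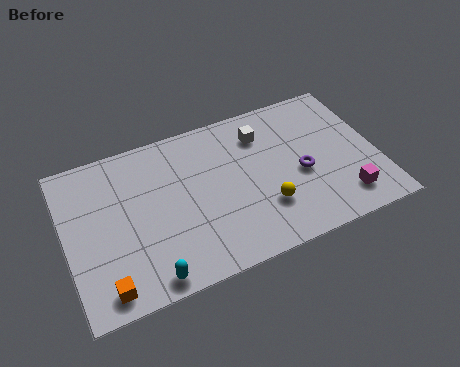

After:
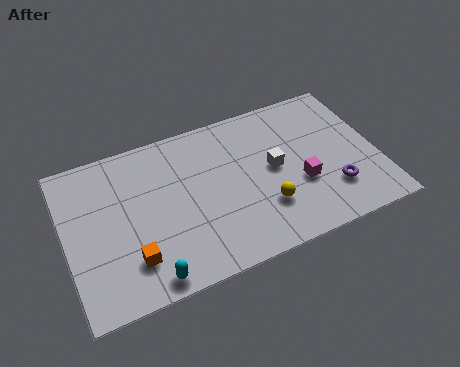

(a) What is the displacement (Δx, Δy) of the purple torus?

(1.2, -1.3)

From the two frames, the purple torus sits at roughly (10.0, 3.4) before and (11.2, 2.1) after.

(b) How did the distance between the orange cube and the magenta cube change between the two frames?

-2.8

They were about 10.2 units apart before and 7.4 after — 2.8 units closer together.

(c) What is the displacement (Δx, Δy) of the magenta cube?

(-1.7, 1.4)

The magenta cube started near (11.6, 1.5) and ended near (9.9, 2.9).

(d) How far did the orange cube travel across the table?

1.5

The orange cube was near (1.4, 1.0) before and (2.6, 1.9) after, so it travelled √(1.2² + 0.9²) ≈ 1.5 units.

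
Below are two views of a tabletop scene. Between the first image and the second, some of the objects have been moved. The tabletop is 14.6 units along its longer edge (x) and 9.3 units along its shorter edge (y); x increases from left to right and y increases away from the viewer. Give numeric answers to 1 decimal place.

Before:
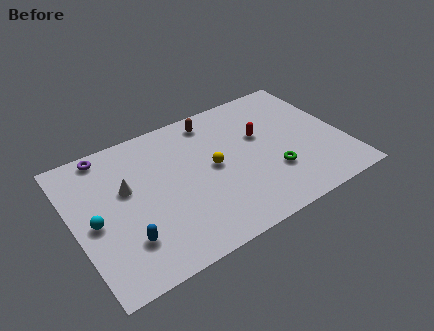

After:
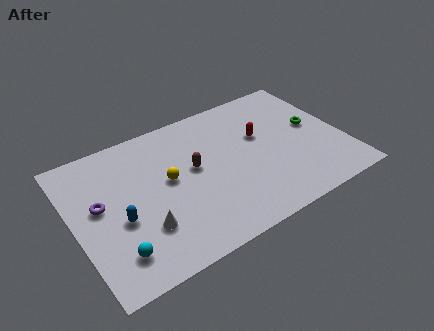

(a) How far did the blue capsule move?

1.4

The blue capsule moved from about (2.4, 2.4) to (2.3, 3.8), a distance of √(0.1² + 1.4²) ≈ 1.4.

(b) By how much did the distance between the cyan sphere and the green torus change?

+2.2

Before: roughly 9.6 units apart; after: 11.8. That's 2.2 units further apart.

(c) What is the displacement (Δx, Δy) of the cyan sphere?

(0.8, -2.4)

The cyan sphere started near (1.0, 4.3) and ended near (1.8, 1.9).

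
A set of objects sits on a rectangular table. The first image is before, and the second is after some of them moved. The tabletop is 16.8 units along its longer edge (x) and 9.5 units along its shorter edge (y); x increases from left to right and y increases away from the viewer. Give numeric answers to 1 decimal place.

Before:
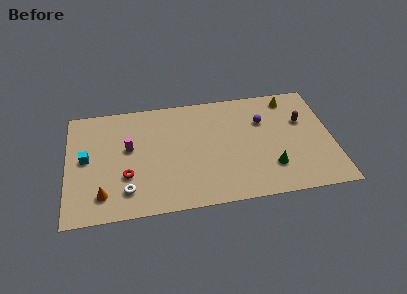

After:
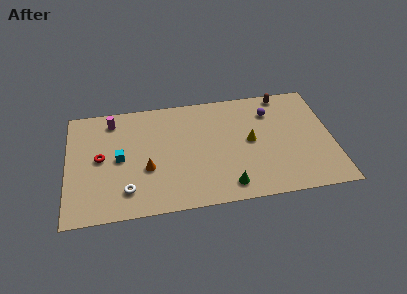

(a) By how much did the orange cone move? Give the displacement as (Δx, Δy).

(2.8, 1.7)

The orange cone started near (2.2, 1.9) and ended near (5.0, 3.6).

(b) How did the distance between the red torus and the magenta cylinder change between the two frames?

+0.9

Before: roughly 2.3 units apart; after: 3.2. That's 0.9 units further apart.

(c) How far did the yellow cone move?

4.3

The yellow cone was near (14.3, 8.2) before and (11.6, 4.9) after, so it travelled √(2.7² + 3.3²) ≈ 4.3 units.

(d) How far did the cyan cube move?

2.1

The cyan cube moved from about (1.2, 5.0) to (3.3, 4.7), a distance of √(2.1² + 0.3²) ≈ 2.1.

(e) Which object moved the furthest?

the yellow cone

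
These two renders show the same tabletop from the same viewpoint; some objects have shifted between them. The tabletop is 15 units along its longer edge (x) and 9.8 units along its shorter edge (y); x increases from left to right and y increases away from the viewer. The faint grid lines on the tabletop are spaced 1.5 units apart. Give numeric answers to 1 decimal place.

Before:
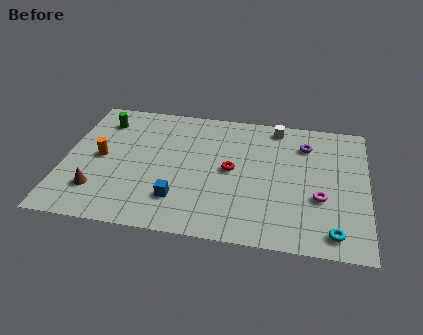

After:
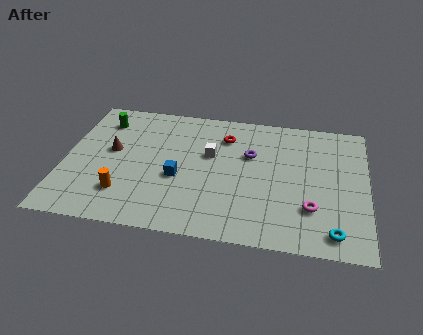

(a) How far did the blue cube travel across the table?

1.6

The blue cube was near (5.8, 2.4) before and (5.7, 4.0) after, so it travelled √(0.1² + 1.6²) ≈ 1.6 units.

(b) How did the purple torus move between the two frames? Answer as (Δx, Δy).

(-2.7, -1.2)

The purple torus started near (11.9, 7.5) and ended near (9.2, 6.3).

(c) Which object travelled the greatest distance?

the white cube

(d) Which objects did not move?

the green cylinder and the cyan torus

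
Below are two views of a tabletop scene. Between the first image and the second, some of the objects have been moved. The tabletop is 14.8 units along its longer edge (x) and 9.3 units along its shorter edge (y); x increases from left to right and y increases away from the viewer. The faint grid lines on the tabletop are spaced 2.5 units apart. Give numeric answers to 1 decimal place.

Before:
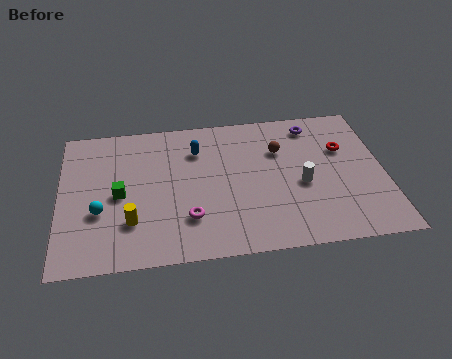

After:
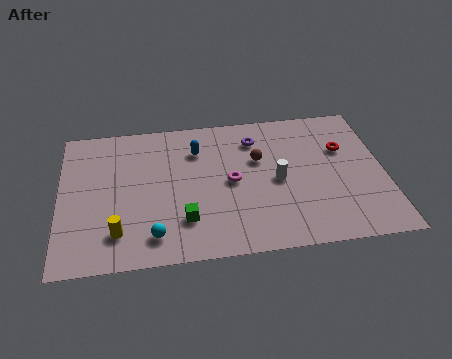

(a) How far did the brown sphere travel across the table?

1.1

The brown sphere was near (10.1, 6.4) before and (9.1, 5.9) after, so it travelled √(1.0² + 0.5²) ≈ 1.1 units.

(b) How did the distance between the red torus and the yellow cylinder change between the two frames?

+0.8

The distance was about 10.4 in the first image and 11.2 in the second, so they moved 0.8 units further apart.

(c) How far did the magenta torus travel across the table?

2.9

From (5.8, 2.5) to (7.8, 4.6), the magenta torus covered √(2.0² + 2.1²) ≈ 2.9 units.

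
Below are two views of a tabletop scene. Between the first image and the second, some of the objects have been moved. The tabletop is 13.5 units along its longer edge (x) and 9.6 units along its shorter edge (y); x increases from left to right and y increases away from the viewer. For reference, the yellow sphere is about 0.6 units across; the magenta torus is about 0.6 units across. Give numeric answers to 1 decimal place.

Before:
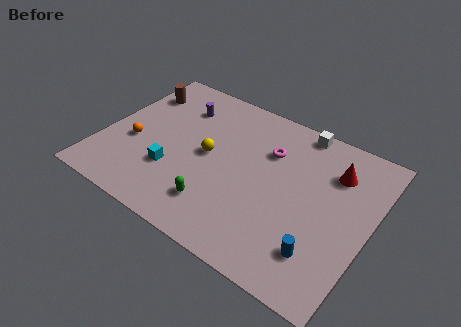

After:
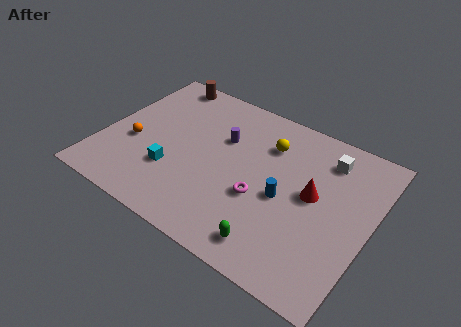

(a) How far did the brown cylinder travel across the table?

1.7

From (1.1, 7.3) to (2.1, 8.7), the brown cylinder covered √(1.0² + 1.4²) ≈ 1.7 units.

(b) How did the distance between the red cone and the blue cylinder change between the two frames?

-3.3

The distance was about 4.9 in the first image and 1.6 in the second, so they moved 3.3 units closer together.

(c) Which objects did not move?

the cyan cube and the orange sphere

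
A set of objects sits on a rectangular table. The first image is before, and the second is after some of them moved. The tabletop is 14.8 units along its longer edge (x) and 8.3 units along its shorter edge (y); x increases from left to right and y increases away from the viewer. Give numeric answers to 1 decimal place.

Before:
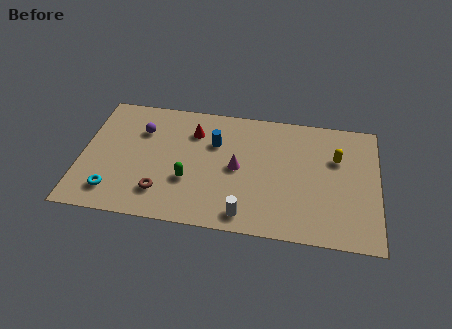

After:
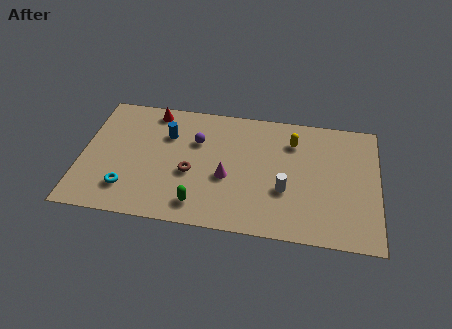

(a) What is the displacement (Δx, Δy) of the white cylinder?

(1.9, 1.9)

From the two frames, the white cylinder sits at roughly (8.3, 1.1) before and (10.2, 3.0) after.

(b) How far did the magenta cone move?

0.9

The magenta cone moved from about (7.8, 4.1) to (7.3, 3.4), a distance of √(0.5² + 0.7²) ≈ 0.9.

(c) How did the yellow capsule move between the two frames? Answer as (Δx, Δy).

(-2.2, 0.8)

From the two frames, the yellow capsule sits at roughly (12.7, 5.5) before and (10.5, 6.3) after.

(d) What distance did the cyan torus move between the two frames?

0.8

The cyan torus was near (1.7, 1.6) before and (2.4, 1.9) after, so it travelled √(0.7² + 0.3²) ≈ 0.8 units.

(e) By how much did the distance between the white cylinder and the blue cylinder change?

+1.8

The distance was about 4.8 in the first image and 6.6 in the second, so they moved 1.8 units further apart.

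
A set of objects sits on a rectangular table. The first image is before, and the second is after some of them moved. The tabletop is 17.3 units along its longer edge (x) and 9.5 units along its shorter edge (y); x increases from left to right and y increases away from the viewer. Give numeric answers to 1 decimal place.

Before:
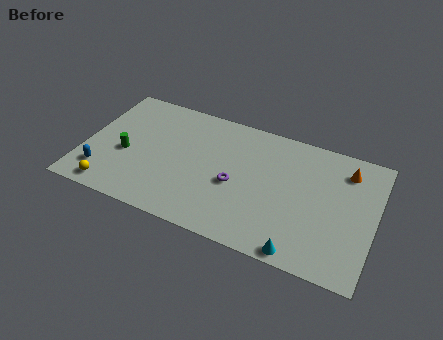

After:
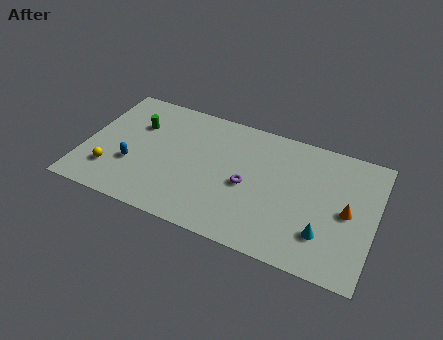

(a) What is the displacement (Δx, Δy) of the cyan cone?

(1.2, 1.7)

The cyan cone started near (13.3, 0.8) and ended near (14.5, 2.5).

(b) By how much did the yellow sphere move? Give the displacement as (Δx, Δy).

(-0.2, 1.3)

The yellow sphere was at about (2.0, 1.1) and moved to about (1.8, 2.4).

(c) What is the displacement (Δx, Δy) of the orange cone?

(0.3, -3.0)

The orange cone was at about (15.4, 7.6) and moved to about (15.7, 4.6).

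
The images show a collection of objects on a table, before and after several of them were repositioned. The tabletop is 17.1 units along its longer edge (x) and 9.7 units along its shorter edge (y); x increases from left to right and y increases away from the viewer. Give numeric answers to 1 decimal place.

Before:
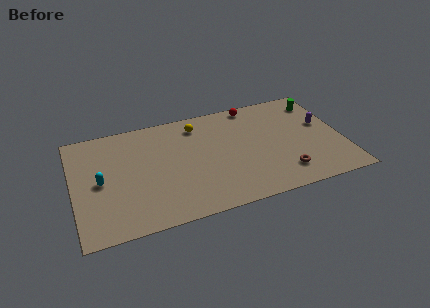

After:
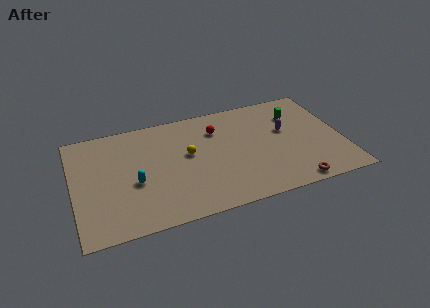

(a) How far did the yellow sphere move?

2.6

The yellow sphere moved from about (8.1, 8.0) to (7.3, 5.5), a distance of √(0.8² + 2.5²) ≈ 2.6.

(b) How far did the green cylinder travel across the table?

1.8

The green cylinder moved from about (16.0, 7.9) to (14.4, 7.1), a distance of √(1.6² + 0.8²) ≈ 1.8.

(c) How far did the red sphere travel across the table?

3.0

The red sphere moved from about (11.8, 8.8) to (9.3, 7.2), a distance of √(2.5² + 1.6²) ≈ 3.0.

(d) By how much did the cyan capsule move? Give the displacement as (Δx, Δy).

(2.1, -0.7)

The cyan capsule started near (1.7, 4.7) and ended near (3.8, 4.0).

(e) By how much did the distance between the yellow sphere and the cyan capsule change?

-3.4

The distance was about 7.2 in the first image and 3.8 in the second, so they moved 3.4 units closer together.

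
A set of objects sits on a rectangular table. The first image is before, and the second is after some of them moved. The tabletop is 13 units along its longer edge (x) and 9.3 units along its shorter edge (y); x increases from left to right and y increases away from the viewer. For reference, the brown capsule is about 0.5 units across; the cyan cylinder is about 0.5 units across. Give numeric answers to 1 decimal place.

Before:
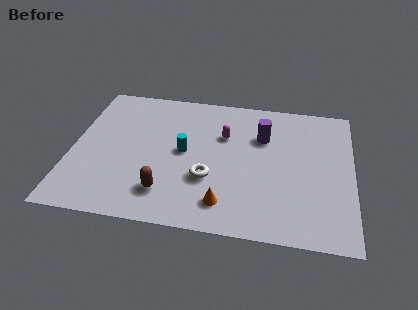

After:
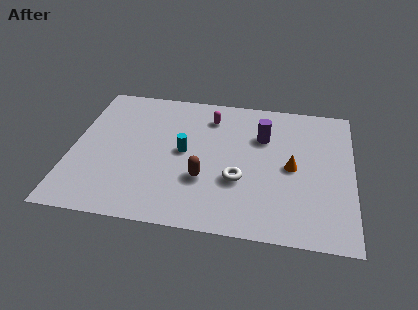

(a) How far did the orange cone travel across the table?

4.1

The orange cone was near (7.2, 1.7) before and (10.2, 4.5) after, so it travelled √(3.0² + 2.8²) ≈ 4.1 units.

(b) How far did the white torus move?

1.4

The white torus moved from about (6.4, 3.2) to (7.8, 3.3), a distance of √(1.4² + 0.1²) ≈ 1.4.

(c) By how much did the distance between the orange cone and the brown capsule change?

+1.5

They were about 2.7 units apart before and 4.2 after — 1.5 units further apart.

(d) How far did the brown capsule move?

2.0

The brown capsule moved from about (4.5, 2.0) to (6.2, 3.1), a distance of √(1.7² + 1.1²) ≈ 2.0.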